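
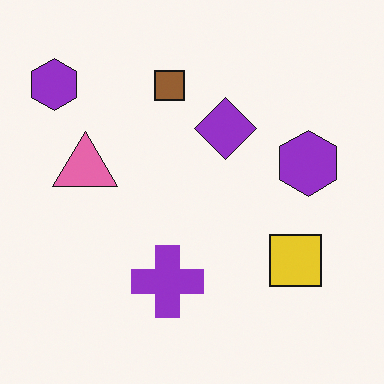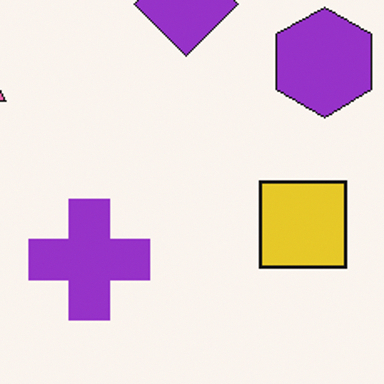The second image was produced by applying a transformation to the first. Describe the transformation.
The second image is the first cropped to a noticeably smaller region and rescaled.

The visible shapes are larger and the field of view is narrower; shapes near the original edges may be partly or wholly outside the frame — a crop-and-rescale.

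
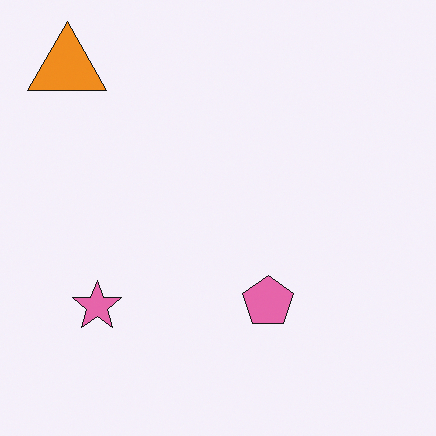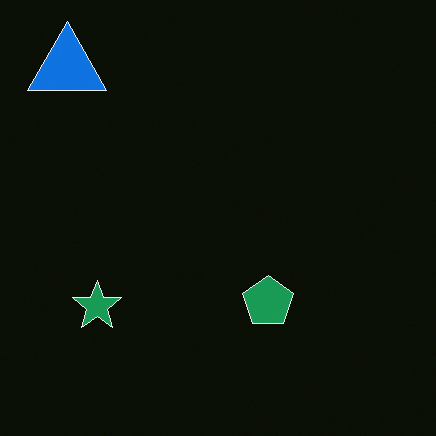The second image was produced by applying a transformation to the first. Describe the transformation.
Color-inverted (negative).

The light background has become dark and every shape's color is its complement — a photographic negative.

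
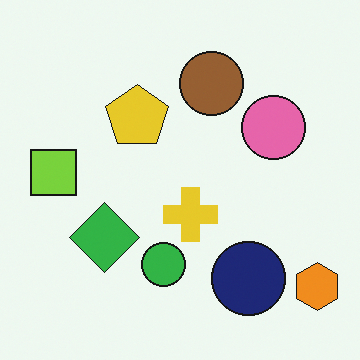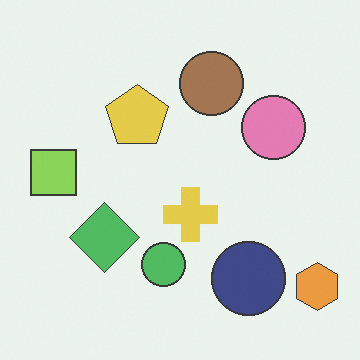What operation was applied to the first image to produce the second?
This is the original image given slightly reduced contrast.

Tones are pushed toward mid-grey across the whole image — a global contrast change.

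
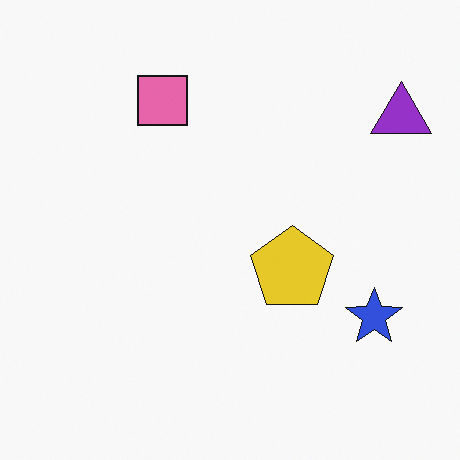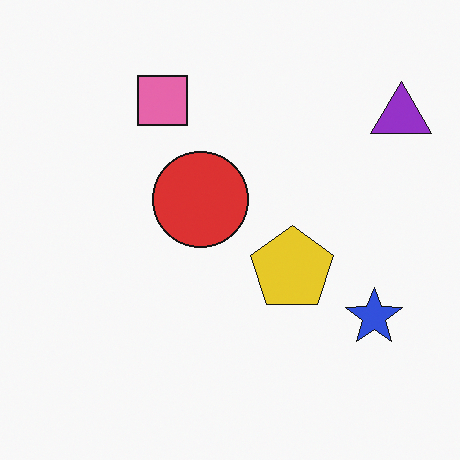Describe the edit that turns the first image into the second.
It was overlaid with an additional red circle.

A red circle appears in the second image that is absent from the first.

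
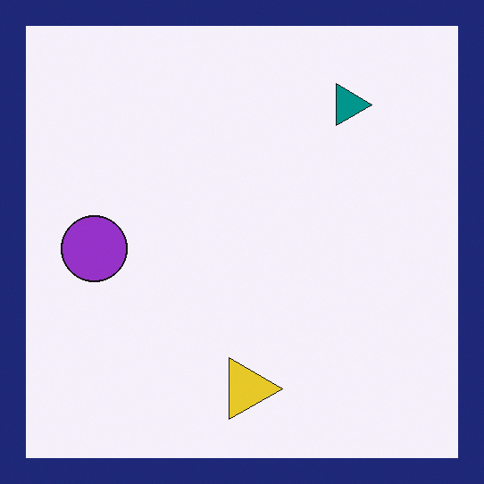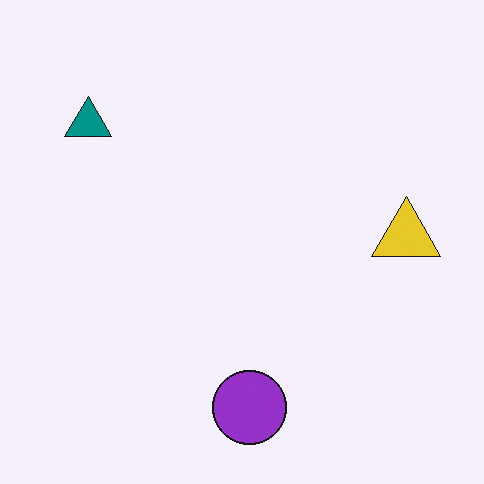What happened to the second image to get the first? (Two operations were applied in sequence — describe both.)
The transformation is: rotated 90° clockwise, then framed with a navy border.

The teal triangle sits in the top-left of the second image and the top-right of the first — consistent with a whole-image 90° clockwise rotation. A solid navy frame runs around the edge of the first image, with the content slightly shrunk inside it.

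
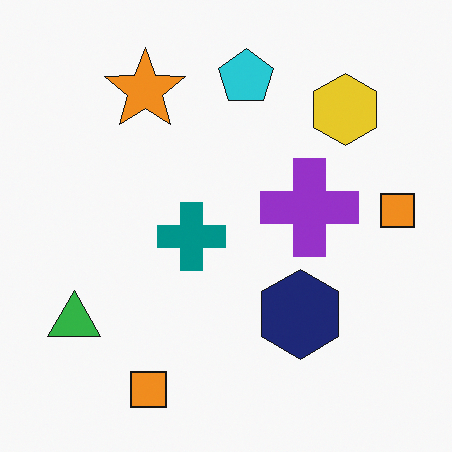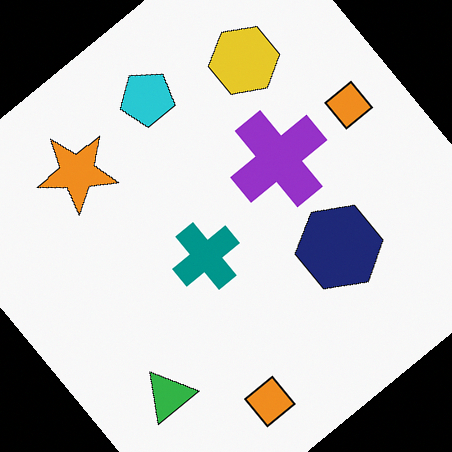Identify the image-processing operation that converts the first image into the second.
The image was rotated counter-clockwise by a large amount — several tens of degrees.

Every shape is tilted by the same angle and the image corners show triangular fill wedges — a whole-image rotation by a non-right angle.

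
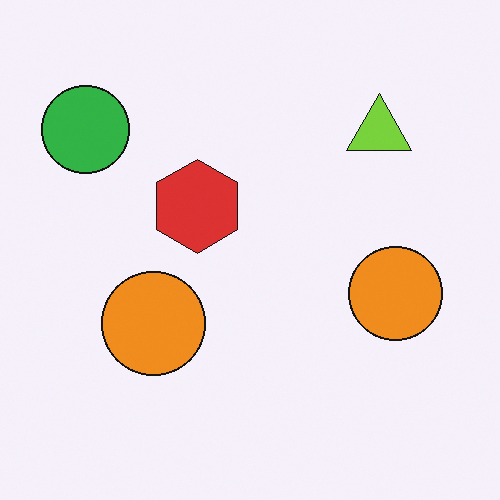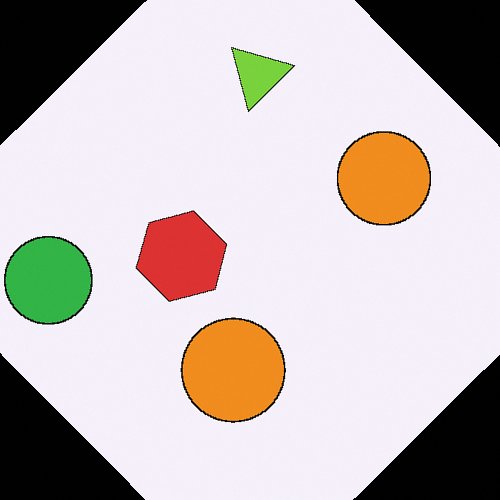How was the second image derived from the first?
This is the original image rotated counter-clockwise by a large amount — several tens of degrees.

Every shape is tilted by the same angle and the image corners show triangular fill wedges — a whole-image rotation by a non-right angle.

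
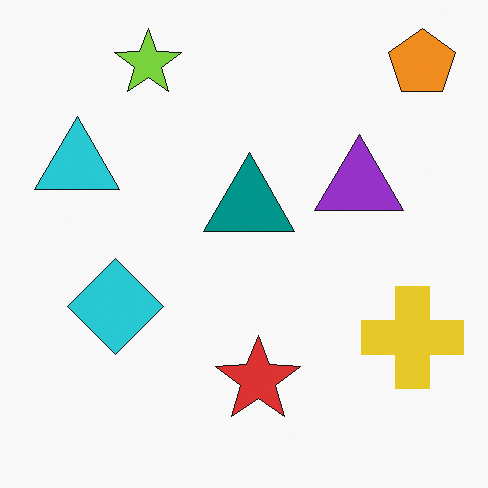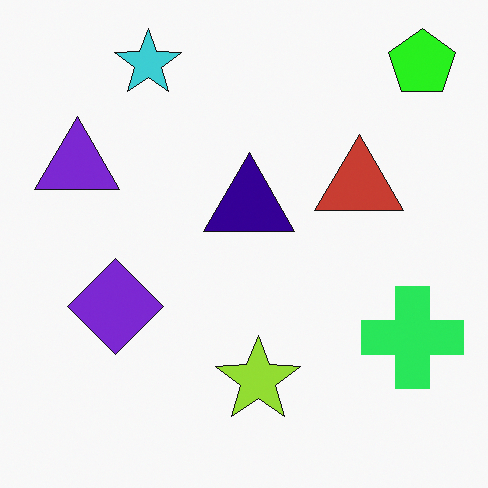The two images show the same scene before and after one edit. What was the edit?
It was hue-shifted noticeably.

Every shape's color has rotated by the same amount around the hue wheel — a uniform hue shift.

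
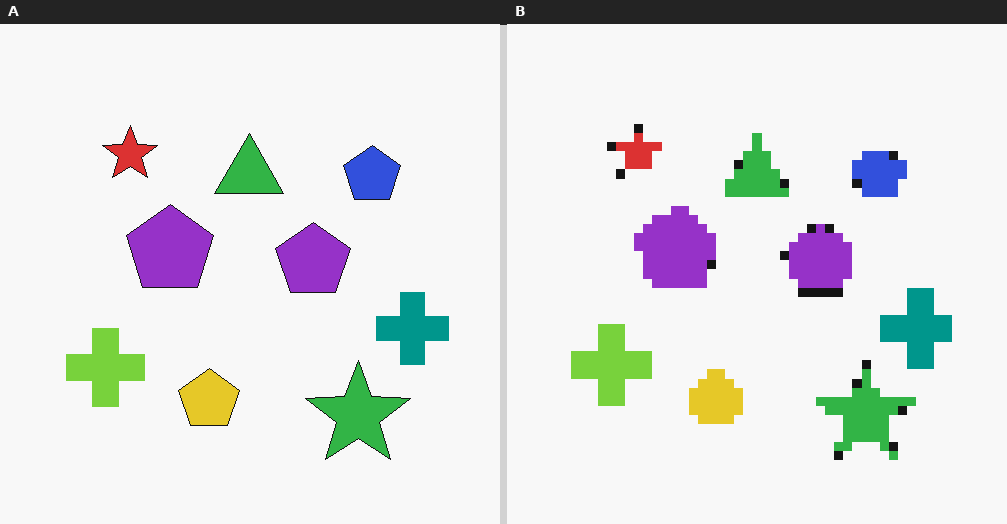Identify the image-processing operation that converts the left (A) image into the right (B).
It was heavily pixelated into large blocks.

Shapes are reduced to large square blocks; fine edges and outlines are lost — a downscale-then-upscale (mosaic) effect.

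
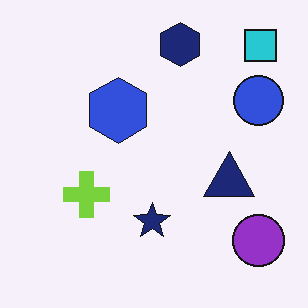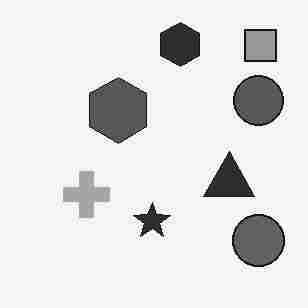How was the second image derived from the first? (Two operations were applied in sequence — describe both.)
The image was converted to grayscale, then heavily JPEG-compressed with obvious blocking artifacts.

All color is removed — every shape is now a shade of grey. Blocky 8×8 compression artifacts appear around shape edges and the flat background shows ringing — characteristic JPEG degradation.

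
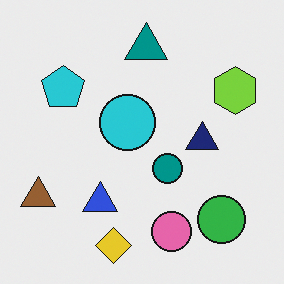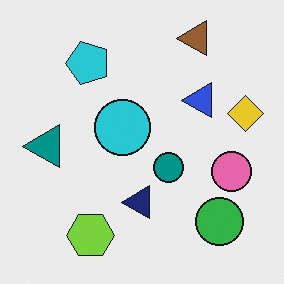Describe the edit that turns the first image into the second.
The transformation is: transposed (reflected across the top-left ↔ bottom-right diagonal).

Shapes have swapped their row and column positions — what was in the top-right is now in the bottom-left — a diagonal reflection.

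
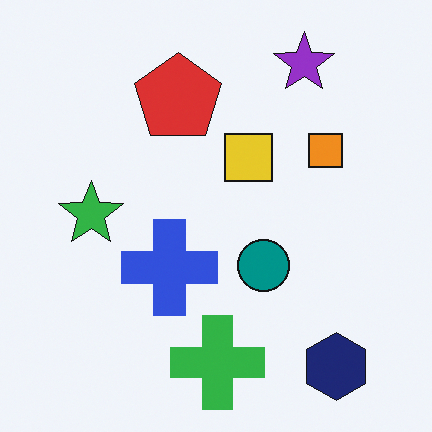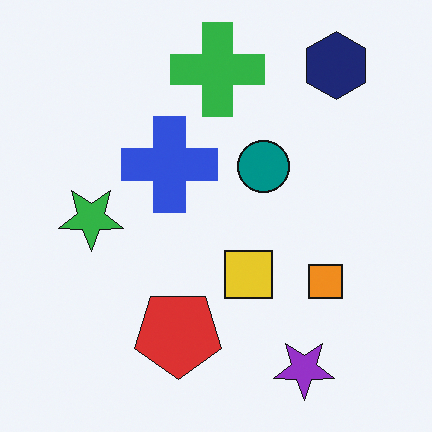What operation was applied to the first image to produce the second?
Flipped vertically (top ↔ bottom).

The purple star is in the top-right of the first image and the bottom-right of the second — shapes on opposite sides of the horizontal midline have swapped in a mirror flip.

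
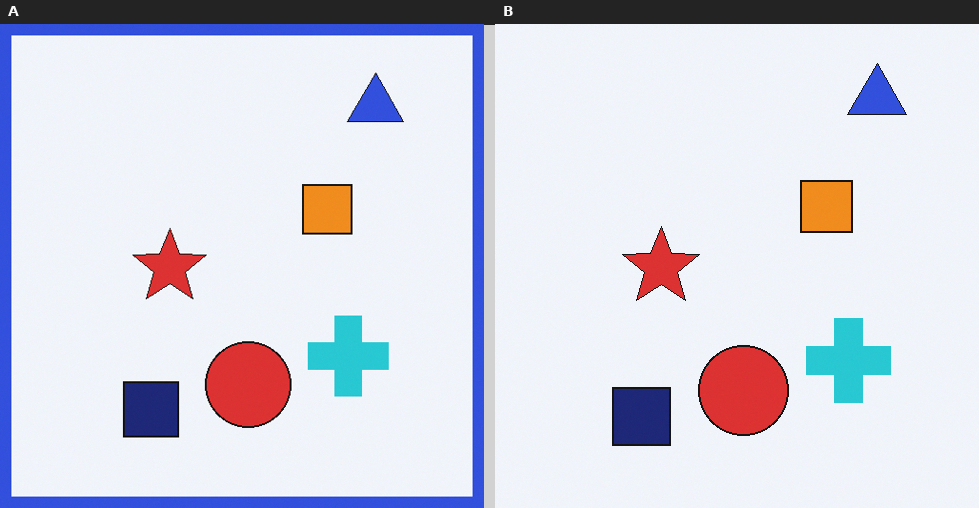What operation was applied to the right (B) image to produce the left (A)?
It was framed with a blue border.

A solid blue frame runs around the edge of the left (A) image, with the content slightly shrunk inside it.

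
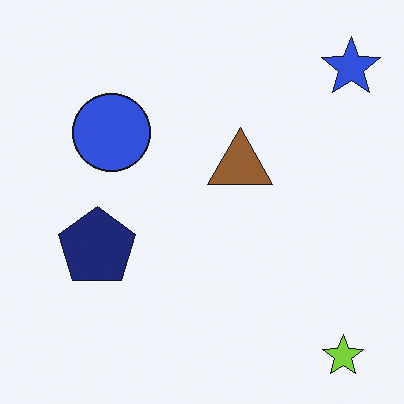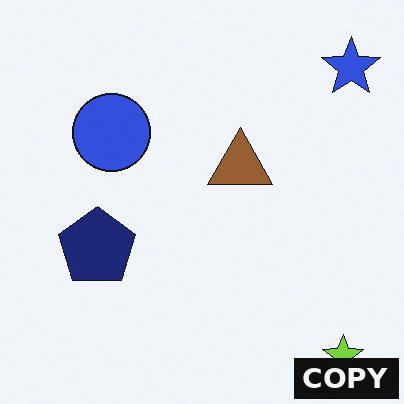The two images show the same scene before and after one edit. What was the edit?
The transformation is: watermarked with the text "COPY" in the lower-right corner.

A dark label reading "COPY" appears in the lower-right corner.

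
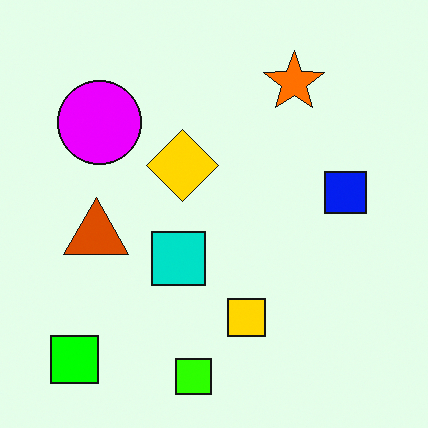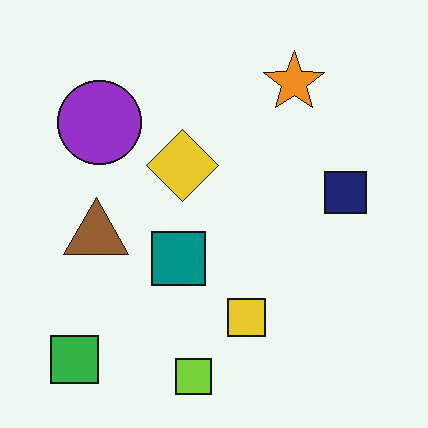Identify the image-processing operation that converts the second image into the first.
The transformation is: made much more vivid (saturation change).

All colors are more vivid — a global saturation change.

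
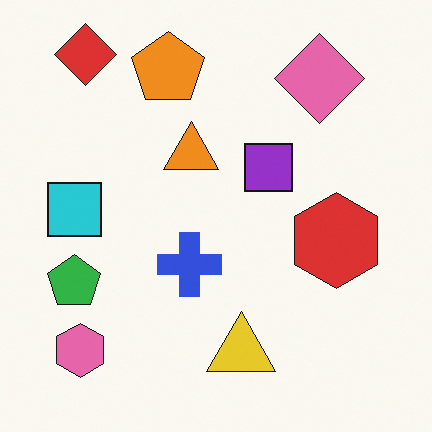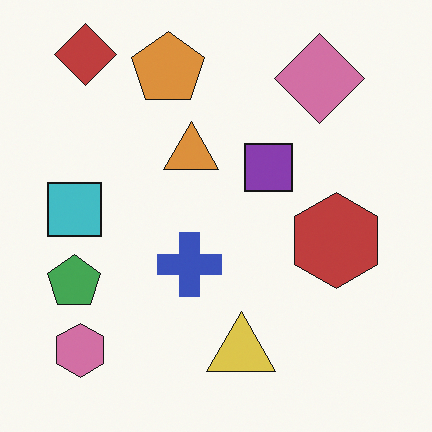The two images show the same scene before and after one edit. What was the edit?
This is the original image slightly desaturated.

All colors are more muted and greyish — a global saturation change.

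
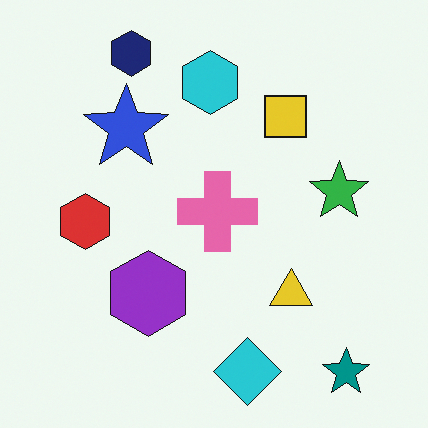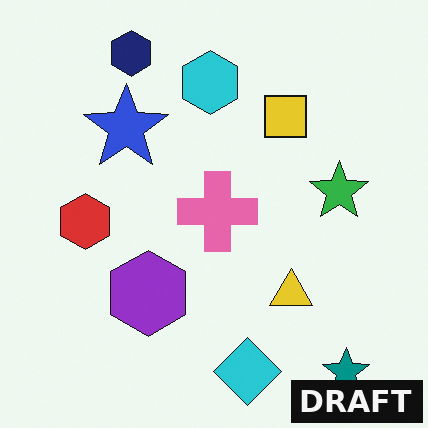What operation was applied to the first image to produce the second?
This is the original image watermarked with the text "DRAFT" in the lower-right corner.

A dark label reading "DRAFT" appears in the lower-right corner.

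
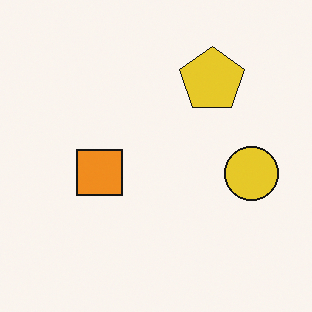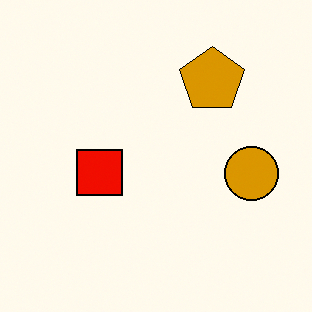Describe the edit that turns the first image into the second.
It was boosted in contrast.

Tones are pushed away from mid-grey across the whole image — a global contrast change.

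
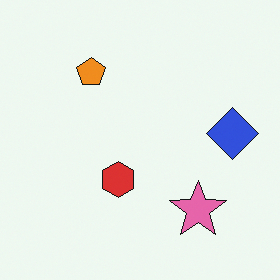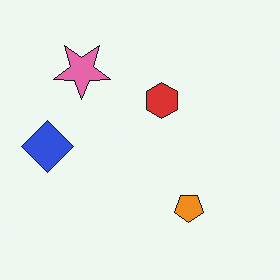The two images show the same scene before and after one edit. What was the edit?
The image was rotated 180°.

The blue diamond sits in the right of the first image and the left of the second — consistent with a whole-image 180° rotation.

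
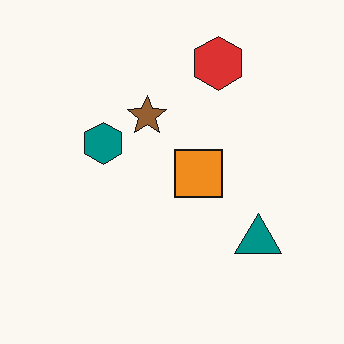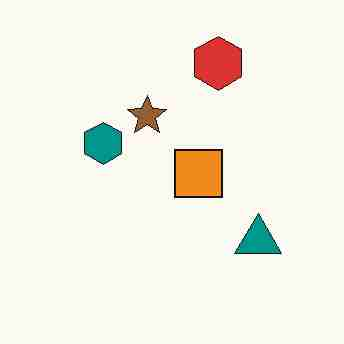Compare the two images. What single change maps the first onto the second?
The image was heavily JPEG-compressed with obvious blocking artifacts.

Blocky 8×8 compression artifacts appear around shape edges and the flat background shows ringing — characteristic JPEG degradation.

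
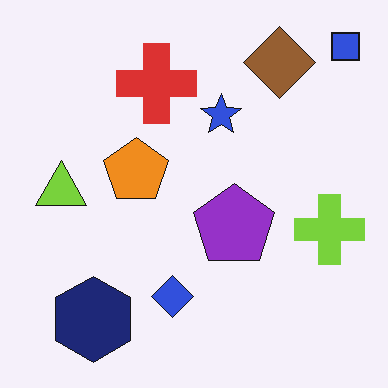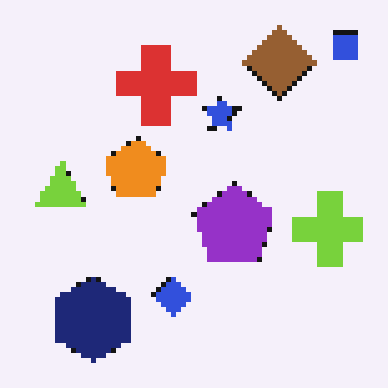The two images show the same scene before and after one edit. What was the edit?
It was lightly pixelated (a mild mosaic effect).

Shapes are reduced to large square blocks; fine edges and outlines are lost — a downscale-then-upscale (mosaic) effect.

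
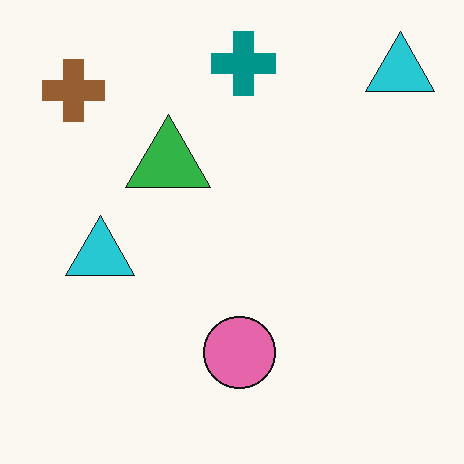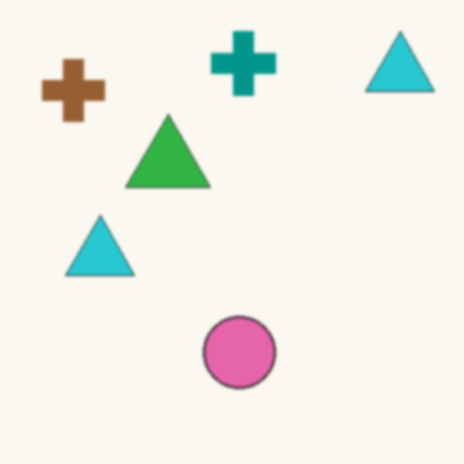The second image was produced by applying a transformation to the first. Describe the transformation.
The transformation is: slightly softened.

Shape edges and outlines are uniformly softened across the whole image.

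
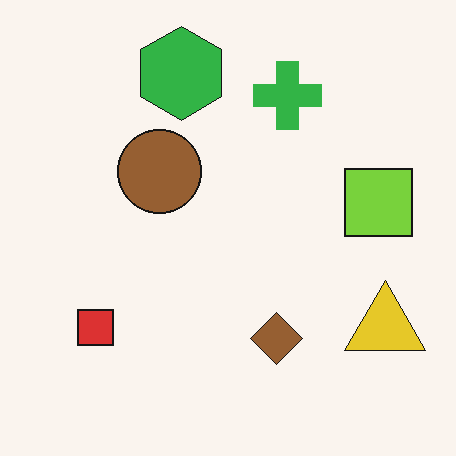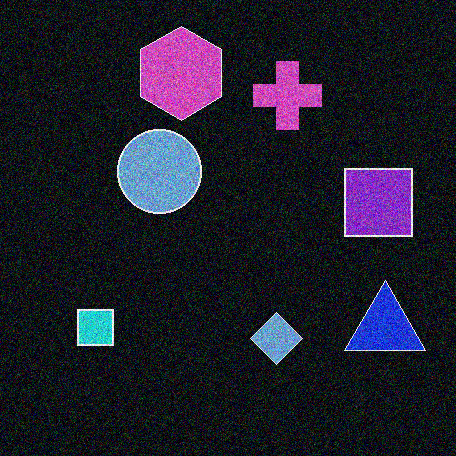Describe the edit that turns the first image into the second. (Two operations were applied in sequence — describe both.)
The image was color-inverted (negative), then degraded with a thick layer of grain.

The light background has become dark and every shape's color is its complement — a photographic negative. Random speckle covers the whole image, including the flat background.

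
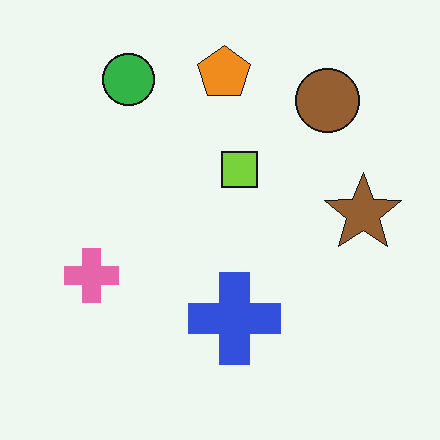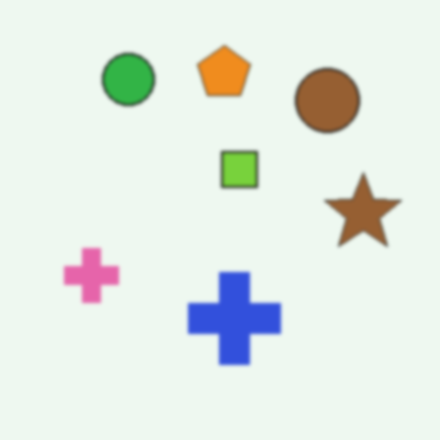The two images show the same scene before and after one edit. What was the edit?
The second image is the first lightly blurred.

Shape edges and outlines are uniformly softened across the whole image.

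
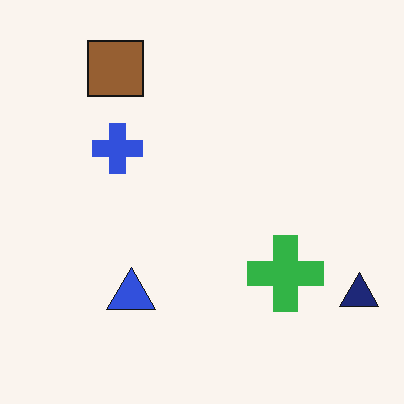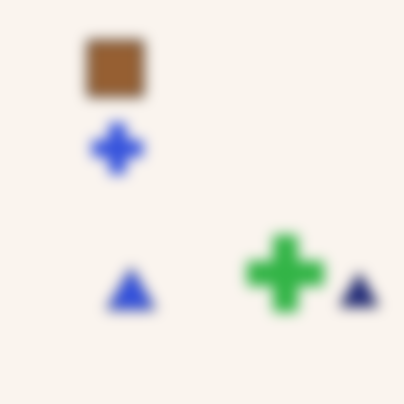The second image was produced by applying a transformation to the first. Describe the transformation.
The transformation is: strongly gaussian-blurred.

Shape edges and outlines are uniformly softened across the whole image.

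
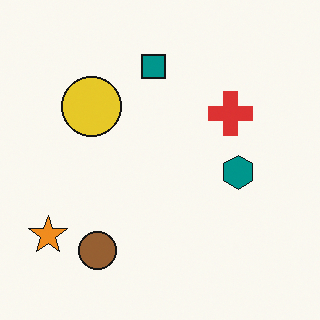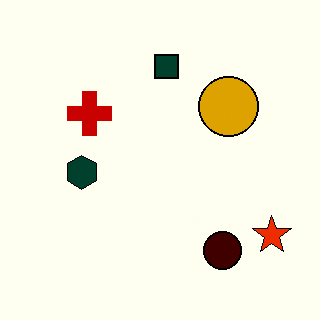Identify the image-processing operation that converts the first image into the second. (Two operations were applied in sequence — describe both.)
This is the original image flipped horizontally (left ↔ right), then given much higher contrast.

The orange star is in the bottom-left of the first image and the bottom-right of the second — shapes on opposite sides of the vertical midline have swapped in a mirror flip. Tones are pushed away from mid-grey across the whole image — a global contrast change.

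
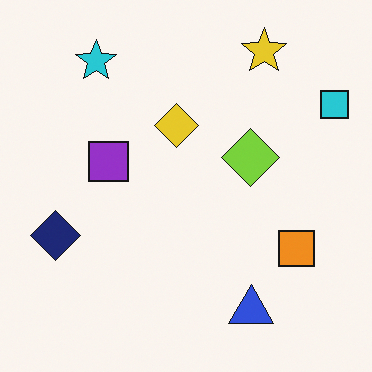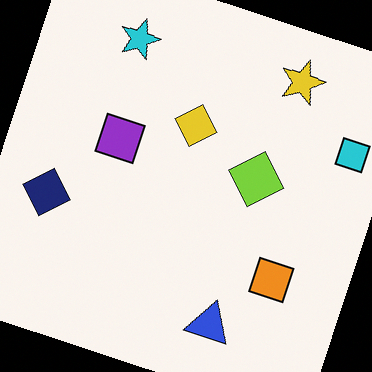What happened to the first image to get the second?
The transformation is: rotated clockwise by a moderate amount.

Every shape is tilted by the same angle and the image corners show triangular fill wedges — a whole-image rotation by a non-right angle.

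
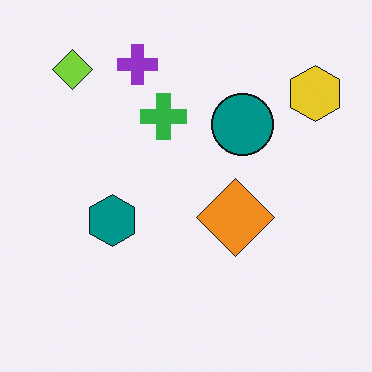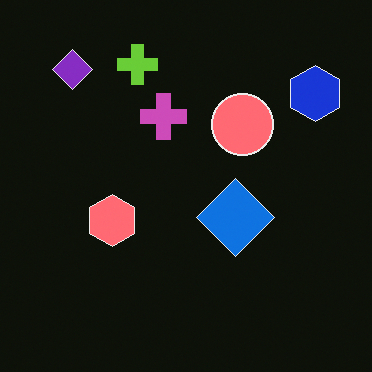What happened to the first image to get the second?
The transformation is: color-inverted (negative).

The light background has become dark and every shape's color is its complement — a photographic negative.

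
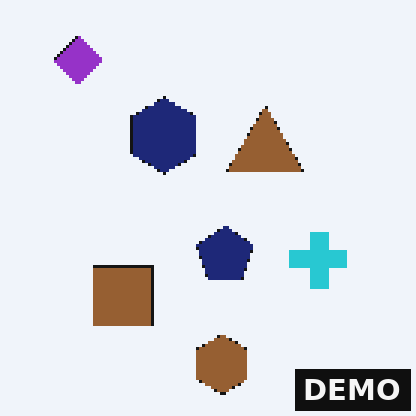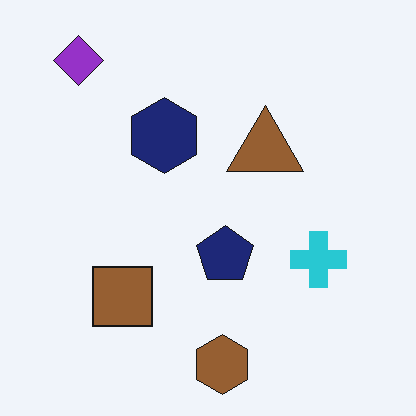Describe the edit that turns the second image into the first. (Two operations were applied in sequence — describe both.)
Lightly pixelated (a mild mosaic effect), then watermarked with the text "DEMO" in the lower-right corner.

Shapes are reduced to large square blocks; fine edges and outlines are lost — a downscale-then-upscale (mosaic) effect. A dark label reading "DEMO" appears in the lower-right corner.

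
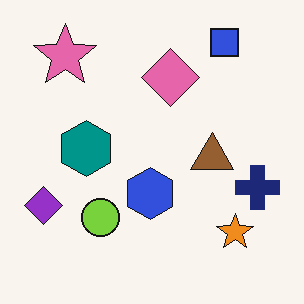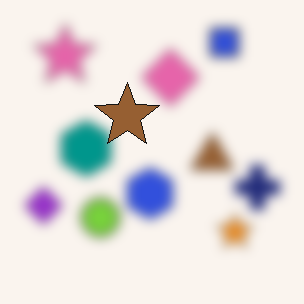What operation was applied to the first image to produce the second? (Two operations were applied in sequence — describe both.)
The second image is the first strongly gaussian-blurred, then overlaid with an additional brown star.

Shape edges and outlines are uniformly softened across the whole image. A brown star appears in the second image that is absent from the first.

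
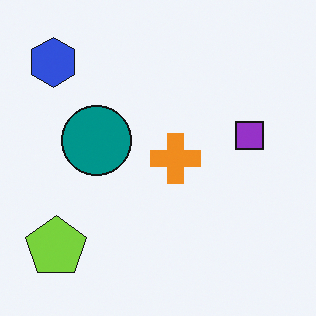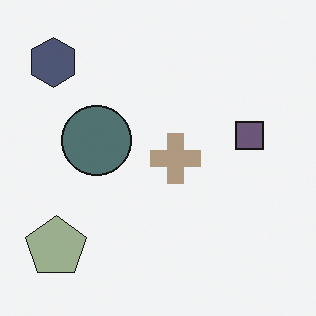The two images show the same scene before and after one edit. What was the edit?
This is the original image made much more muted (saturation change).

All colors are more muted and greyish — a global saturation change.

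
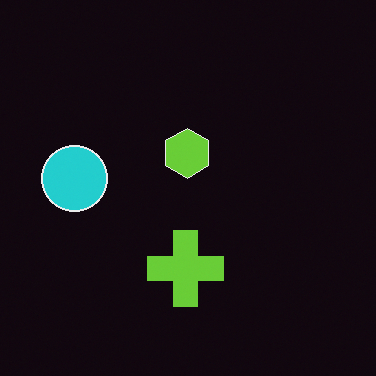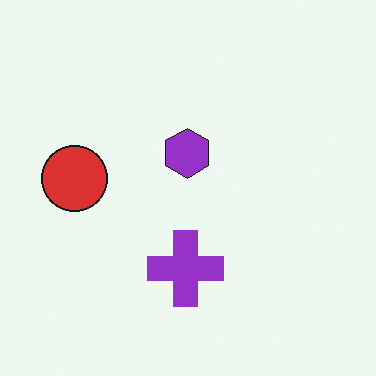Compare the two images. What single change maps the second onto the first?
It was color-inverted (negative).

The light background has become dark and every shape's color is its complement — a photographic negative.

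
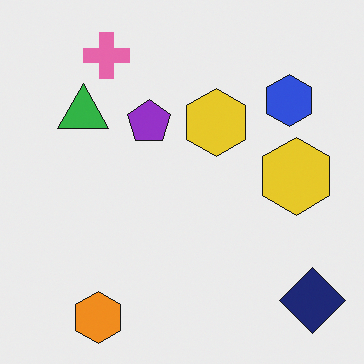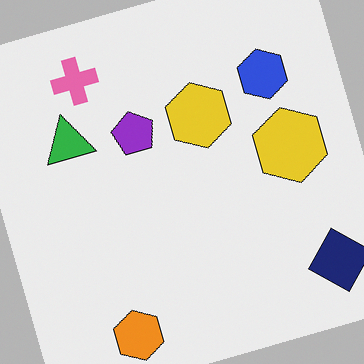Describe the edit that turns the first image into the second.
The transformation is: rotated counter-clockwise by a clearly visible amount.

Every shape is tilted by the same angle and the image corners show triangular fill wedges — a whole-image rotation by a non-right angle.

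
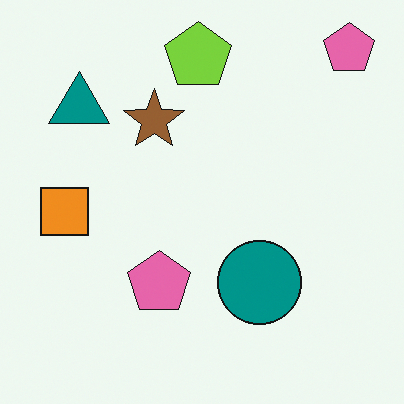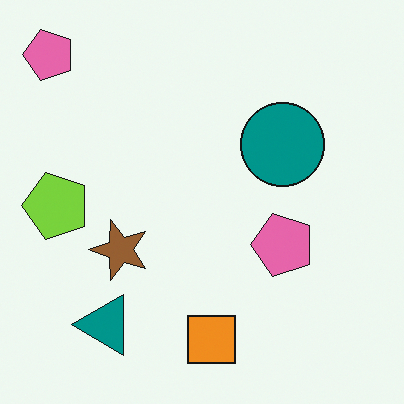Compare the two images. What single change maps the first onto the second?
The image was rotated 90° counter-clockwise.

The teal triangle sits in the top-left of the first image and the bottom-left of the second — consistent with a whole-image 90° counter-clockwise rotation.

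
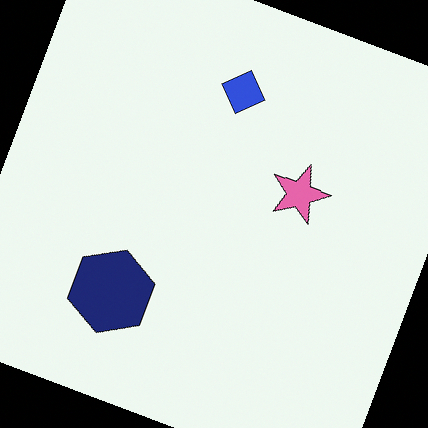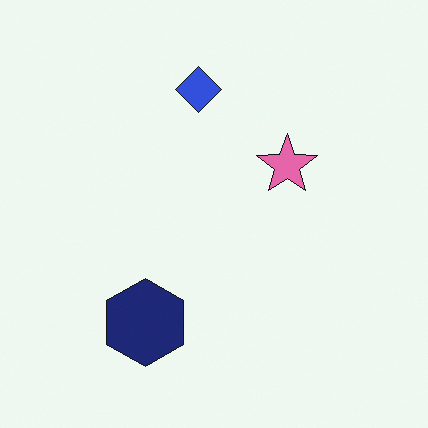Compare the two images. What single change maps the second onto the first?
This is the original image rotated clockwise by a clearly visible amount.

Every shape is tilted by the same angle and the image corners show triangular fill wedges — a whole-image rotation by a non-right angle.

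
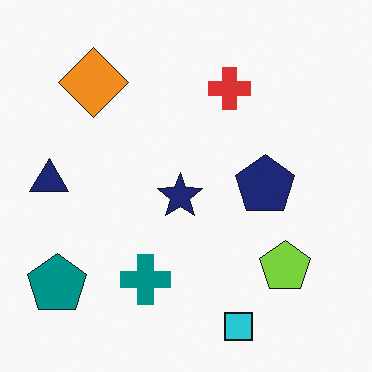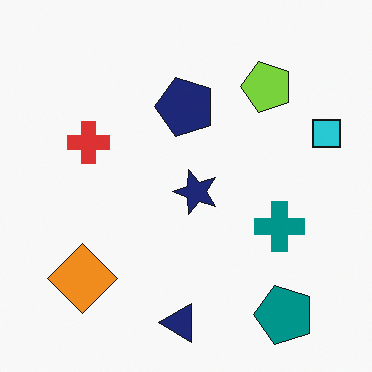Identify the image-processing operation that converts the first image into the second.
The transformation is: rotated 90° counter-clockwise.

The teal pentagon sits in the bottom-left of the first image and the bottom-right of the second — consistent with a whole-image 90° counter-clockwise rotation.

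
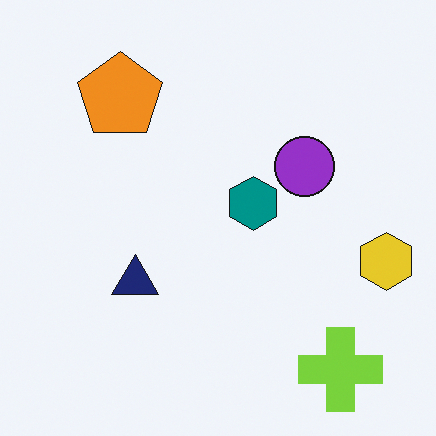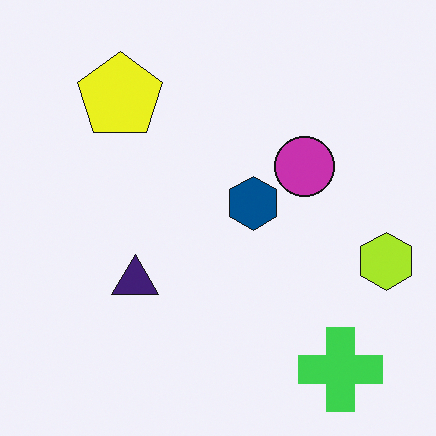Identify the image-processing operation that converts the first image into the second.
This is the original image hue-shifted slightly.

Every shape's color has rotated by the same amount around the hue wheel — a uniform hue shift.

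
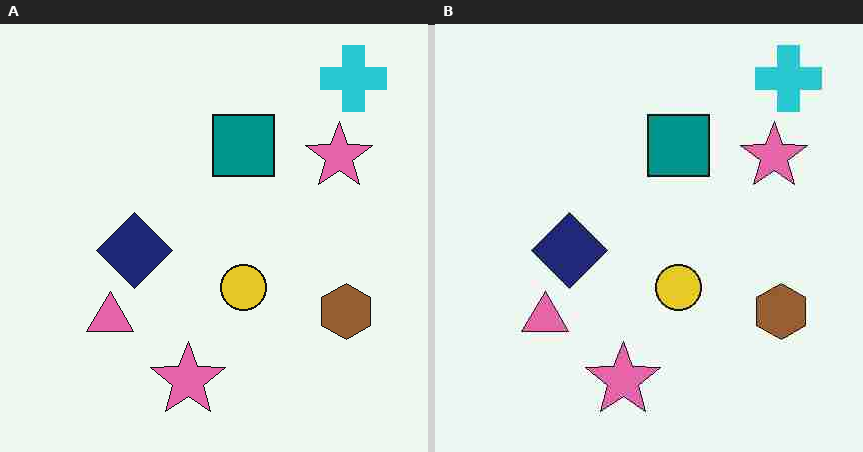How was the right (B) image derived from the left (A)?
The image was heavily JPEG-compressed with obvious blocking artifacts.

Blocky 8×8 compression artifacts appear around shape edges and the flat background shows ringing — characteristic JPEG degradation.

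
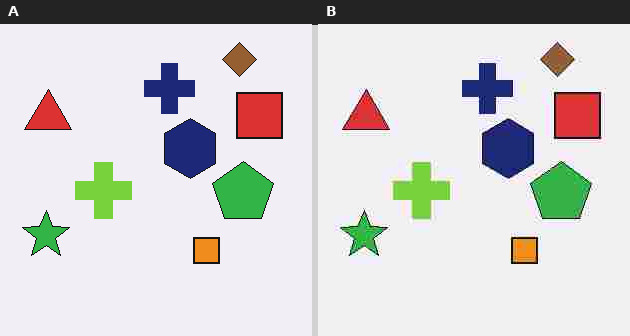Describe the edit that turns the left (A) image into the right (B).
The image was degraded with heavy JPEG compression.

Blocky 8×8 compression artifacts appear around shape edges and the flat background shows ringing — characteristic JPEG degradation.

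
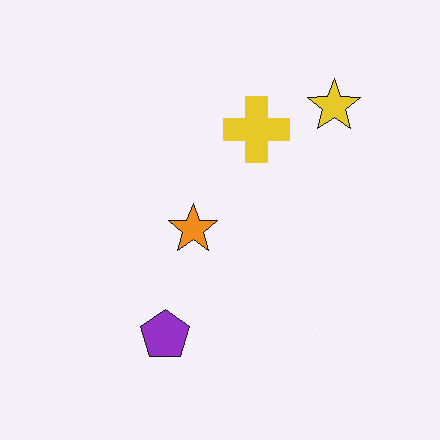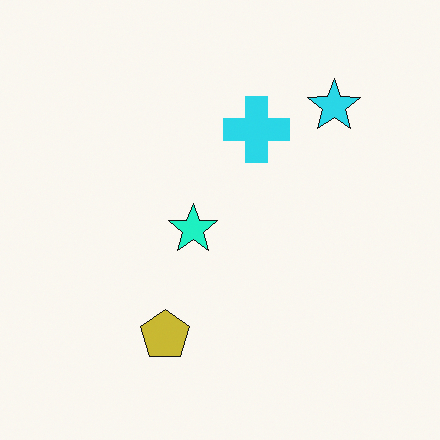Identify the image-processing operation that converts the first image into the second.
Hue-shifted through roughly a third of the color wheel.

Every shape's color has rotated by the same amount around the hue wheel — a uniform hue shift.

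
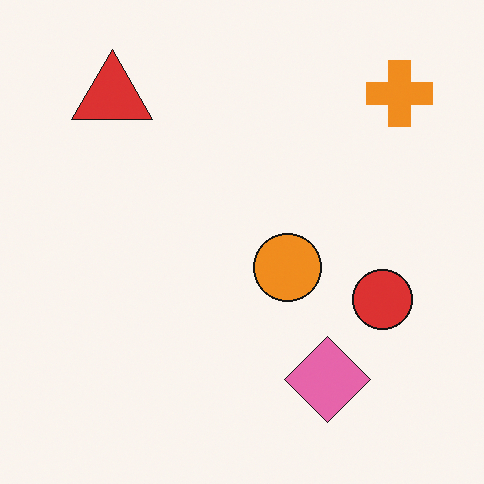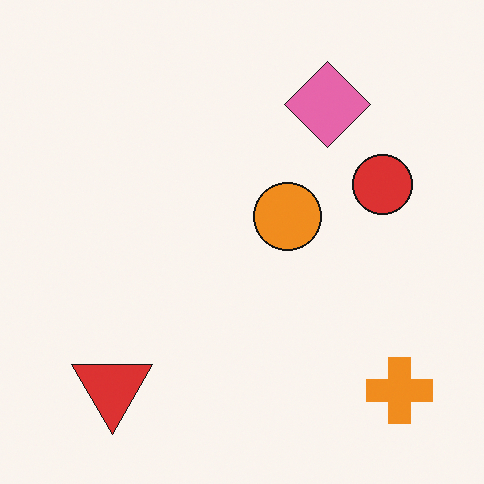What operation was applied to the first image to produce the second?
It was flipped vertically (top ↔ bottom).

The orange cross is in the top-right of the first image and the bottom-right of the second — shapes on opposite sides of the horizontal midline have swapped in a mirror flip.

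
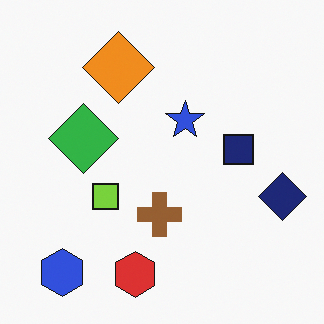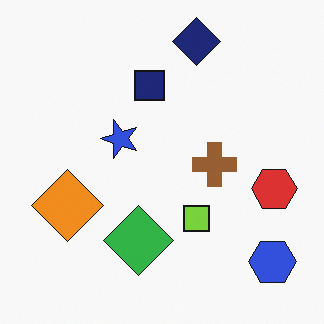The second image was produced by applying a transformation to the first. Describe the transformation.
It was rotated 90° counter-clockwise.

The blue hexagon sits in the bottom-left of the first image and the bottom-right of the second — consistent with a whole-image 90° counter-clockwise rotation.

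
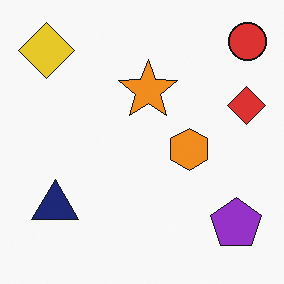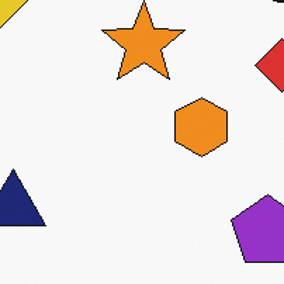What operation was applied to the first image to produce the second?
This is the original image cropped to a modestly smaller region and rescaled.

The visible shapes are larger and the field of view is narrower; shapes near the original edges may be partly or wholly outside the frame — a crop-and-rescale.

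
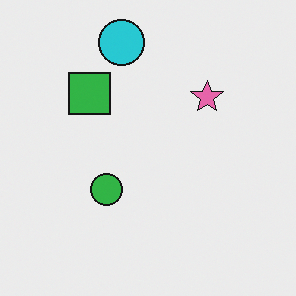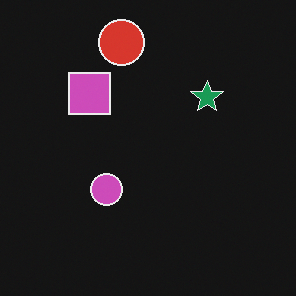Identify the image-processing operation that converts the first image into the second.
Color-inverted (negative).

The light background has become dark and every shape's color is its complement — a photographic negative.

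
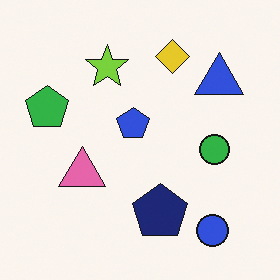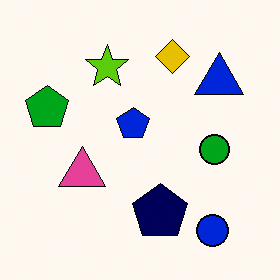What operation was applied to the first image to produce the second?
The second image is the first given slightly increased contrast.

Tones are pushed away from mid-grey across the whole image — a global contrast change.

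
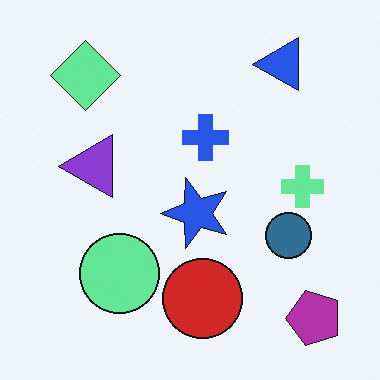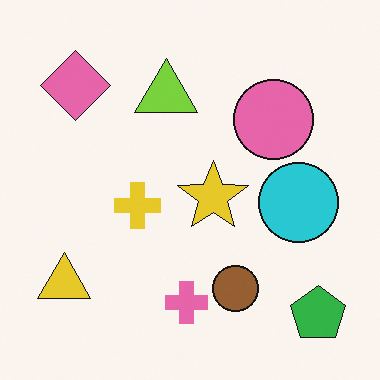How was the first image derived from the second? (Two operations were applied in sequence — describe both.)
The image was transposed (reflected across the top-left ↔ bottom-right diagonal), then hue-shifted through roughly half the color wheel.

Shapes have swapped their row and column positions — what was in the top-right is now in the bottom-left — a diagonal reflection. Every shape's color has rotated by the same amount around the hue wheel — a uniform hue shift.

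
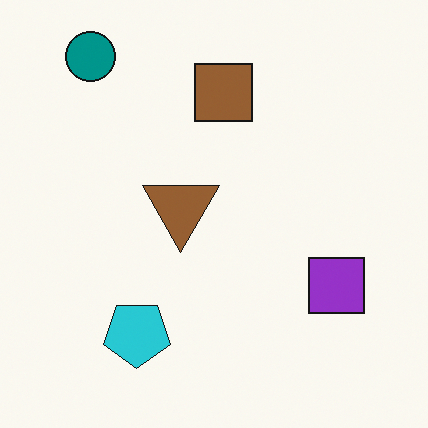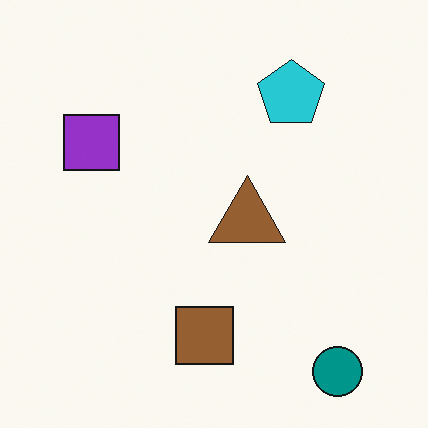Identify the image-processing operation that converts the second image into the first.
The first image is the second rotated 180°.

The teal circle sits in the bottom-right of the second image and the top-left of the first — consistent with a whole-image 180° rotation.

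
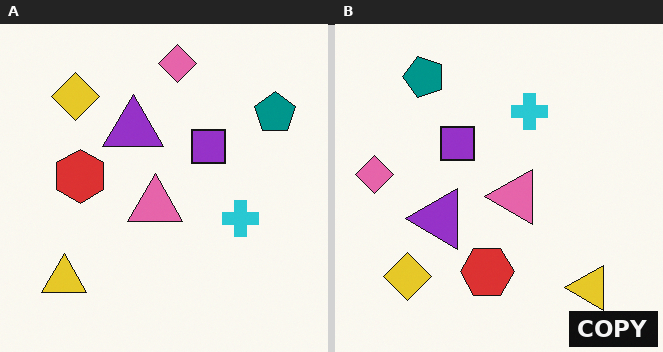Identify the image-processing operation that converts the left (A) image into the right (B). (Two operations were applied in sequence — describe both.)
This is the original image rotated 90° counter-clockwise, then watermarked with the text "COPY" in the lower-right corner.

The yellow triangle sits in the bottom-left of the left (A) image and the bottom-right of the right (B) — consistent with a whole-image 90° counter-clockwise rotation. A dark label reading "COPY" appears in the lower-right corner.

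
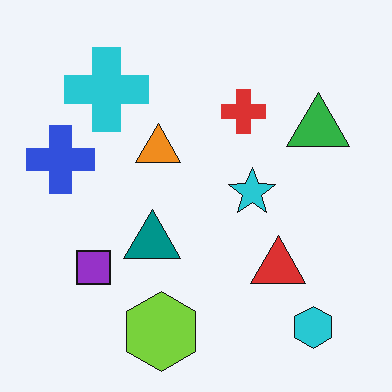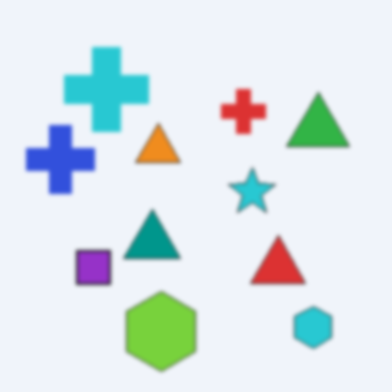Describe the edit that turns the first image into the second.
The second image is the first slightly softened.

Shape edges and outlines are uniformly softened across the whole image.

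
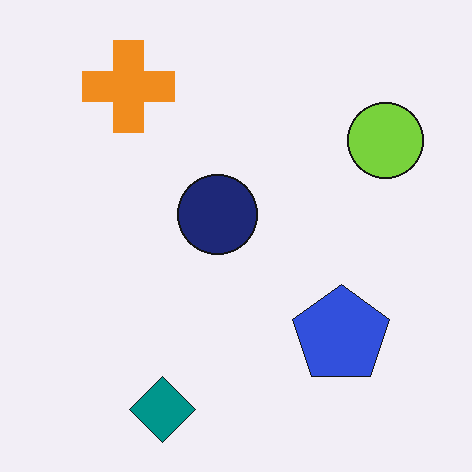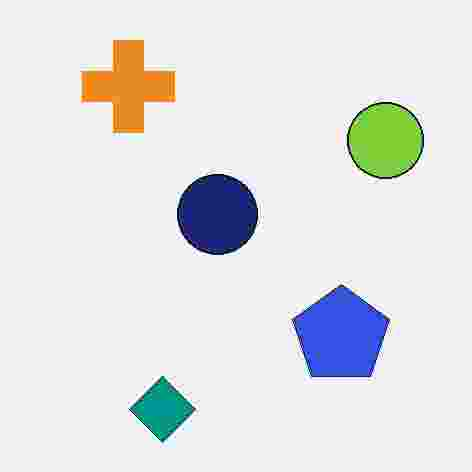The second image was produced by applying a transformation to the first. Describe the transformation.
It was degraded with heavy JPEG compression.

Blocky 8×8 compression artifacts appear around shape edges and the flat background shows ringing — characteristic JPEG degradation.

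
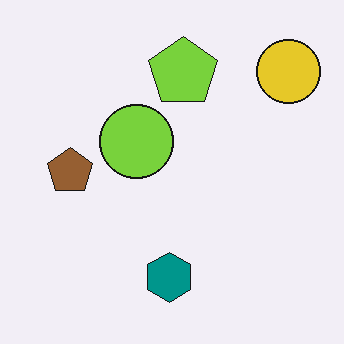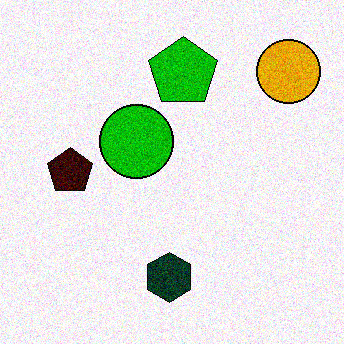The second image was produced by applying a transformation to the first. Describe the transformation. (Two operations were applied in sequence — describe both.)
The transformation is: boosted in contrast, then degraded with moderate additive noise.

Tones are pushed away from mid-grey across the whole image — a global contrast change. Random speckle covers the whole image, including the flat background.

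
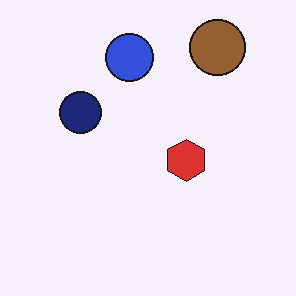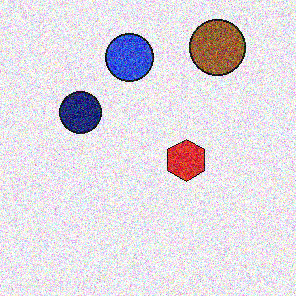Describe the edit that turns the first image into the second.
The image was degraded with a thick layer of grain.

Random speckle covers the whole image, including the flat background.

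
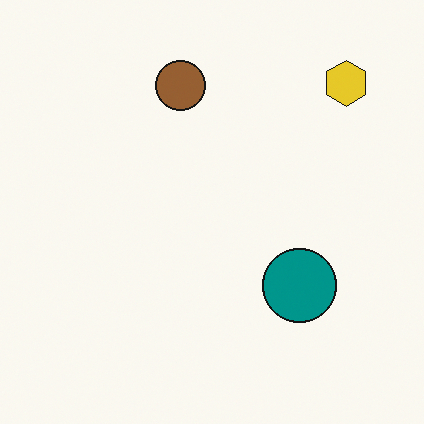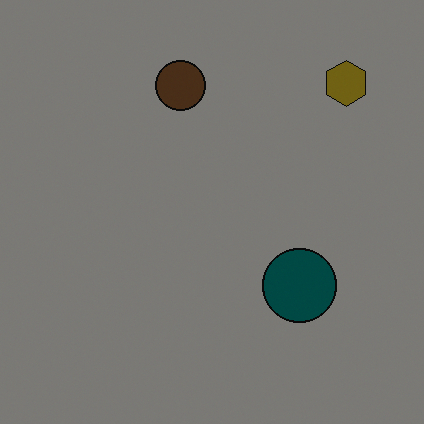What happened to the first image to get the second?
Darkened a lot.

Every pixel — background and shapes alike — is uniformly darkened.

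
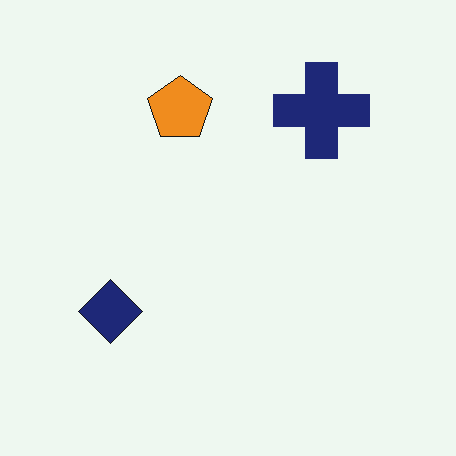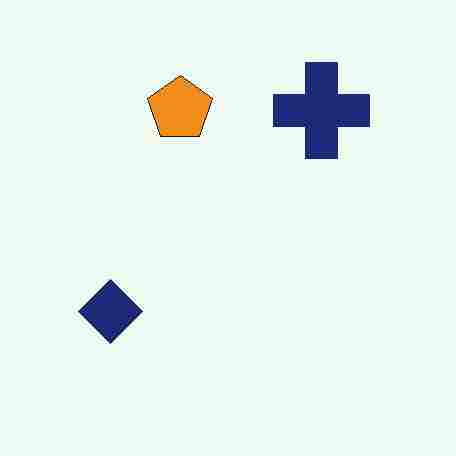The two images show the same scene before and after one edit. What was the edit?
Heavily JPEG-compressed with obvious blocking artifacts.

Blocky 8×8 compression artifacts appear around shape edges and the flat background shows ringing — characteristic JPEG degradation.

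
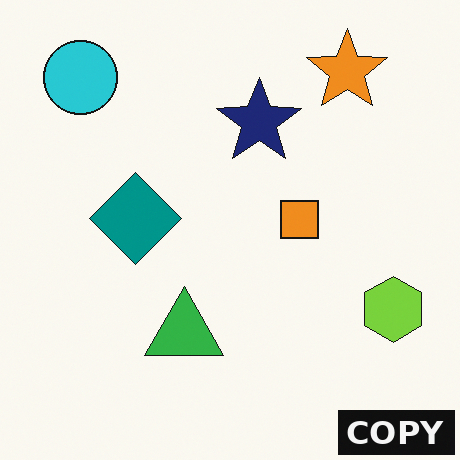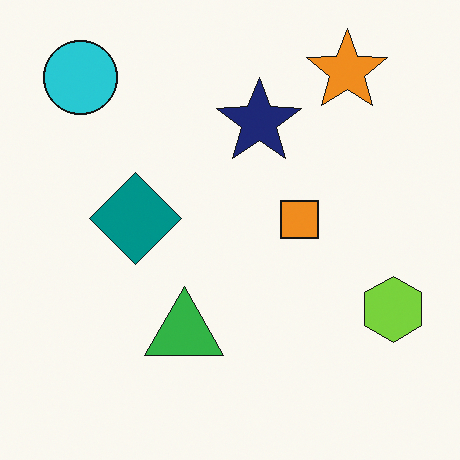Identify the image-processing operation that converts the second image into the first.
It was watermarked with the text "COPY" in the lower-right corner.

A dark label reading "COPY" appears in the lower-right corner.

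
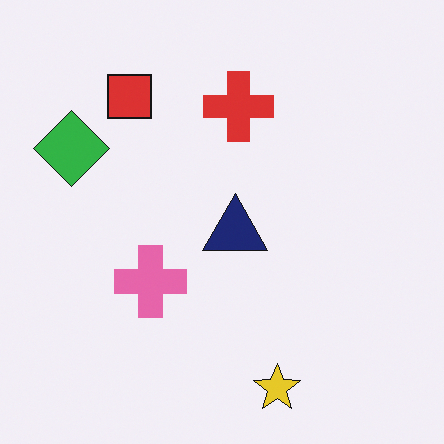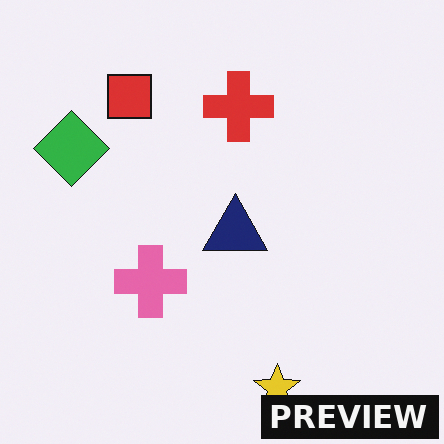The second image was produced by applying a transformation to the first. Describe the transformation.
The transformation is: watermarked with the text "PREVIEW" in the lower-right corner.

A dark label reading "PREVIEW" appears in the lower-right corner.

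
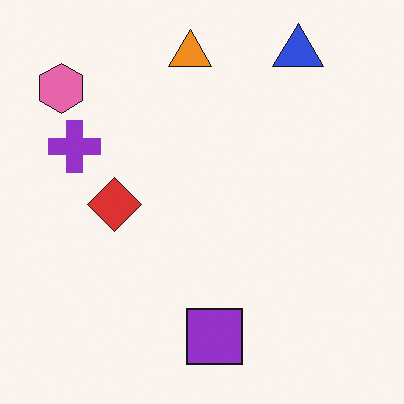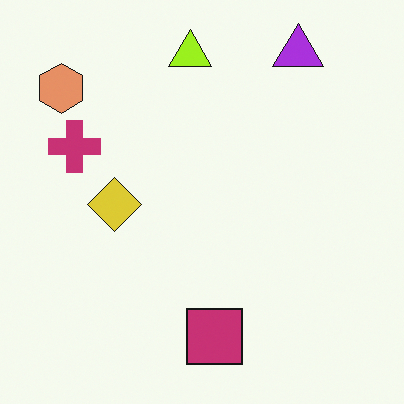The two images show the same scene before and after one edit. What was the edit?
The transformation is: hue-shifted by a small amount.

Every shape's color has rotated by the same amount around the hue wheel — a uniform hue shift.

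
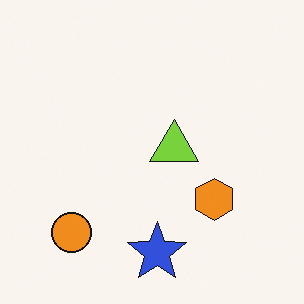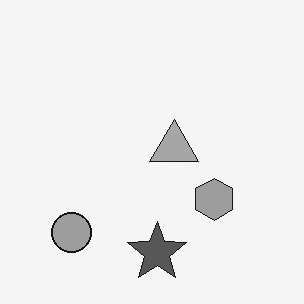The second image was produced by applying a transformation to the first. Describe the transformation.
The transformation is: converted to grayscale.

All color is removed — every shape is now a shade of grey.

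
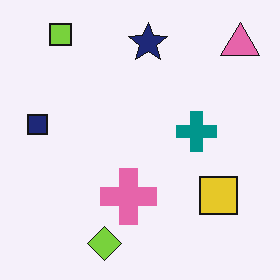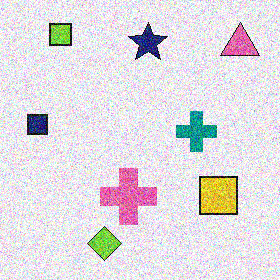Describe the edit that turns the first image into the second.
It was degraded with a thick layer of grain.

Random speckle covers the whole image, including the flat background.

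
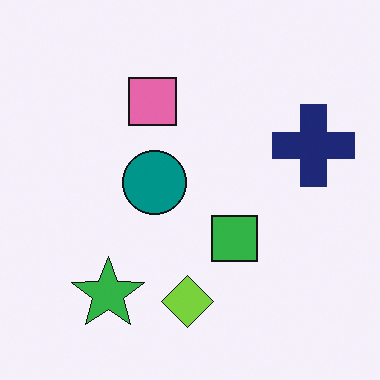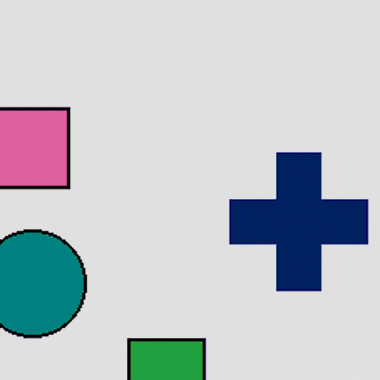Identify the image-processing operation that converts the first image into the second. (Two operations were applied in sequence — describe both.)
The second image is the first cropped tightly and scaled back up, then moderately posterized.

The visible shapes are larger and the field of view is narrower; shapes near the original edges may be partly or wholly outside the frame — a crop-and-rescale. Each flat color has snapped to a coarser quantized level — most visibly, the near-white background has dropped to a flat grey.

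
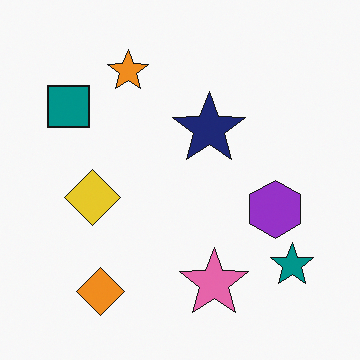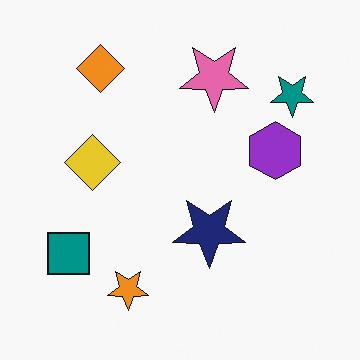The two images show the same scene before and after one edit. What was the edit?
Flipped vertically (top ↔ bottom).

The orange diamond is in the bottom-left of the first image and the top-left of the second — shapes on opposite sides of the horizontal midline have swapped in a mirror flip.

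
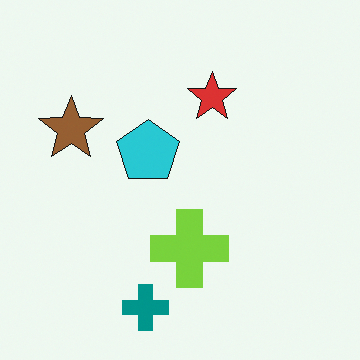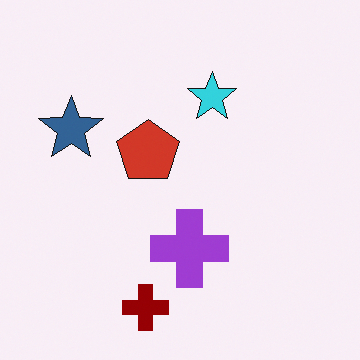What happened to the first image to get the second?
This is the original image hue-shifted through roughly half the color wheel.

Every shape's color has rotated by the same amount around the hue wheel — a uniform hue shift.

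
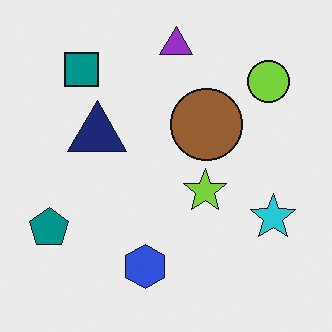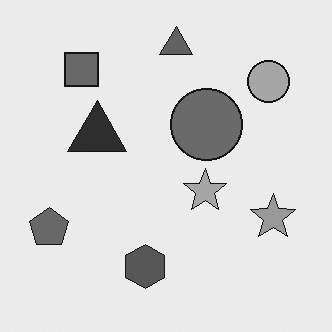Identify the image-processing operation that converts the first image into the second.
The transformation is: converted to grayscale.

All color is removed — every shape is now a shade of grey.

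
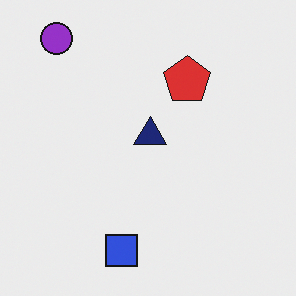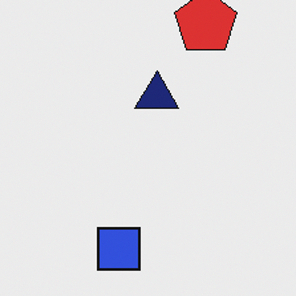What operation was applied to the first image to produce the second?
The second image is the first cropped to a modestly smaller region and rescaled.

The visible shapes are larger and the field of view is narrower; shapes near the original edges may be partly or wholly outside the frame — a crop-and-rescale.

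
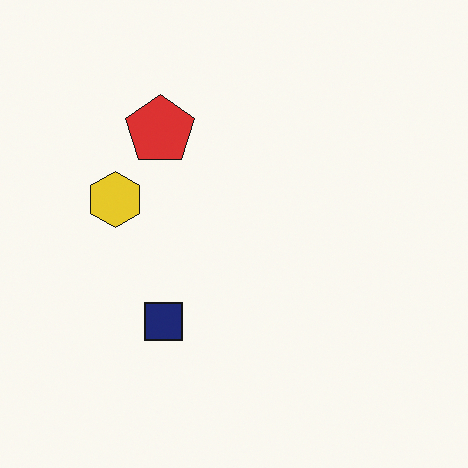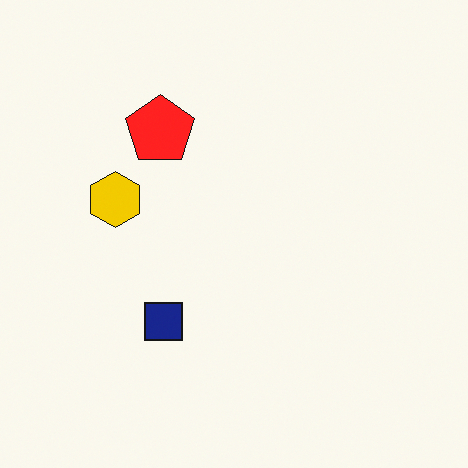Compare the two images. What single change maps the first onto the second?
The transformation is: slightly oversaturated.

All colors are more vivid — a global saturation change.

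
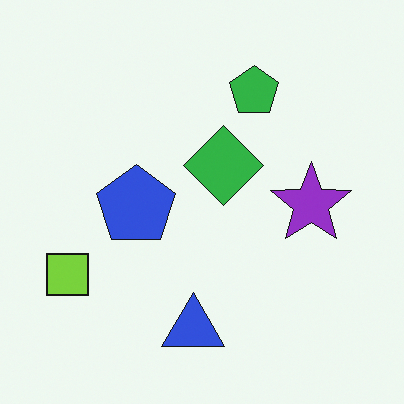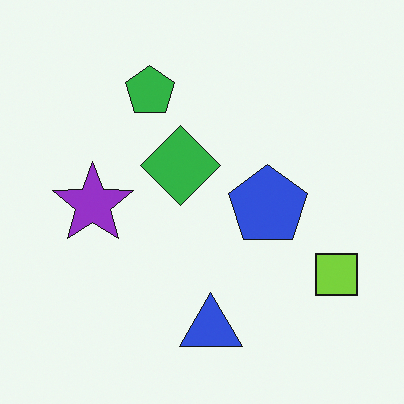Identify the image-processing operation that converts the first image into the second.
Flipped horizontally (left ↔ right).

The lime square is in the bottom-left of the first image and the bottom-right of the second — shapes on opposite sides of the vertical midline have swapped in a mirror flip.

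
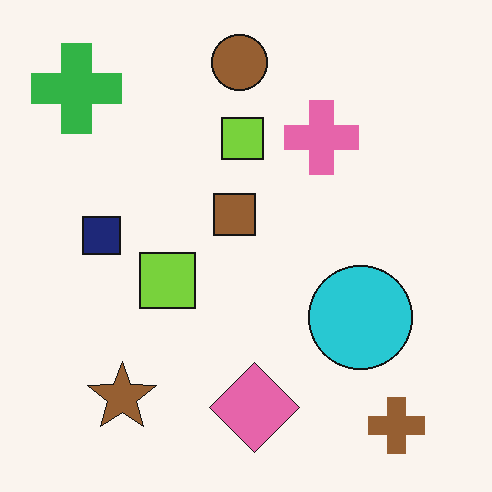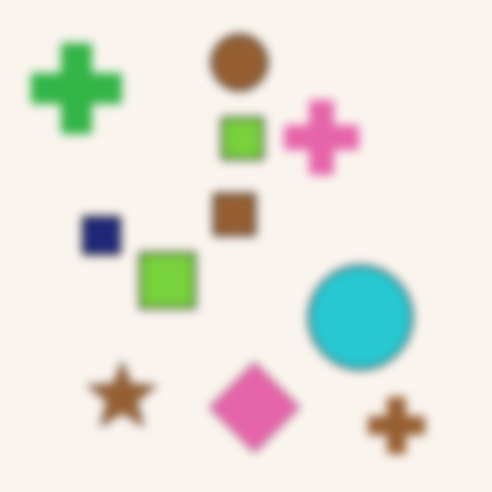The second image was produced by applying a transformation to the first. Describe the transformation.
It was noticeably gaussian-blurred.

Shape edges and outlines are uniformly softened across the whole image.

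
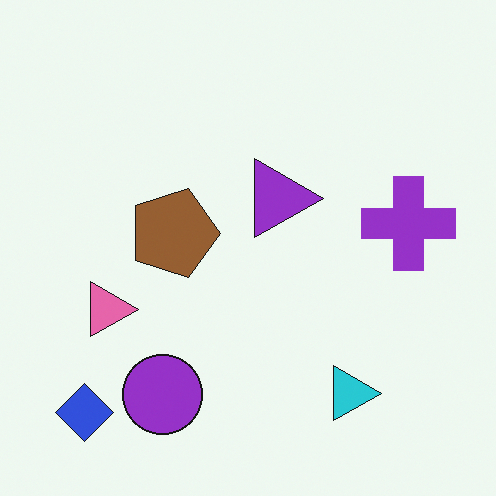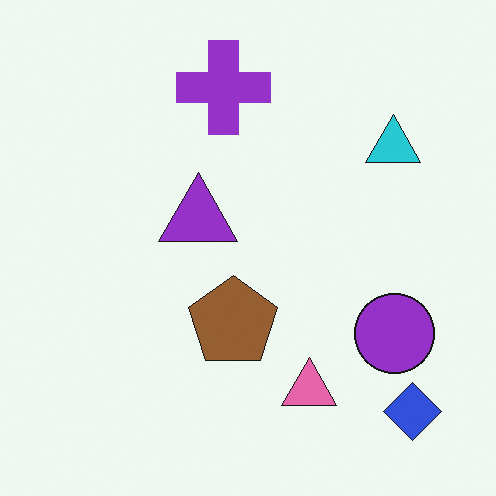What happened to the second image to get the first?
Rotated 90° clockwise.

The blue diamond sits in the bottom-right of the second image and the bottom-left of the first — consistent with a whole-image 90° clockwise rotation.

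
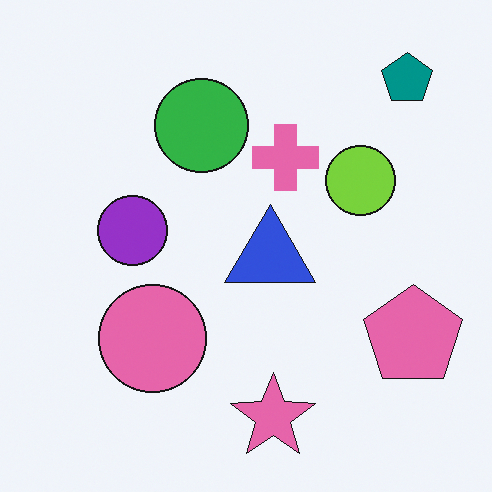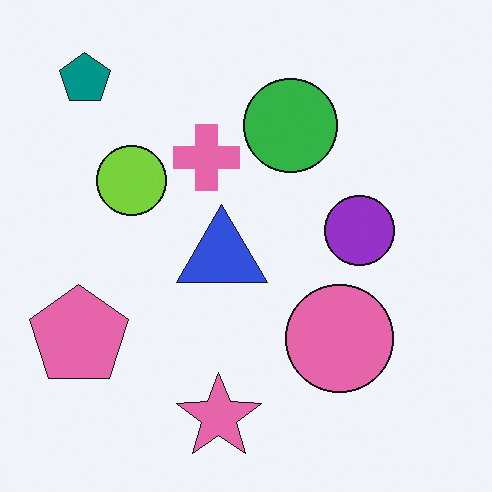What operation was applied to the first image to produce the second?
Flipped horizontally (left ↔ right).

The pink pentagon is in the bottom-right of the first image and the bottom-left of the second — shapes on opposite sides of the vertical midline have swapped in a mirror flip.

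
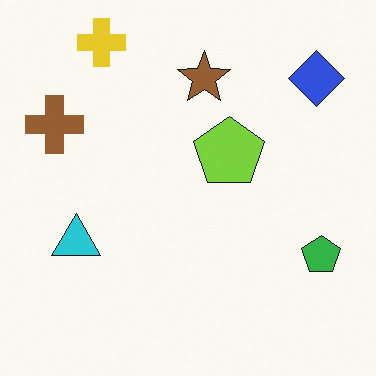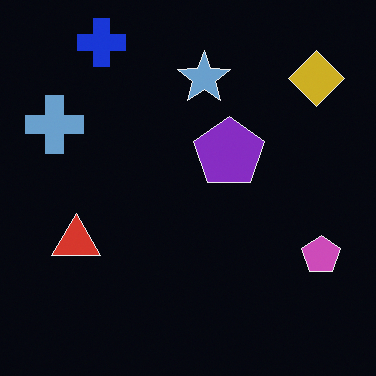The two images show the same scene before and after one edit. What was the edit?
The transformation is: color-inverted (negative).

The light background has become dark and every shape's color is its complement — a photographic negative.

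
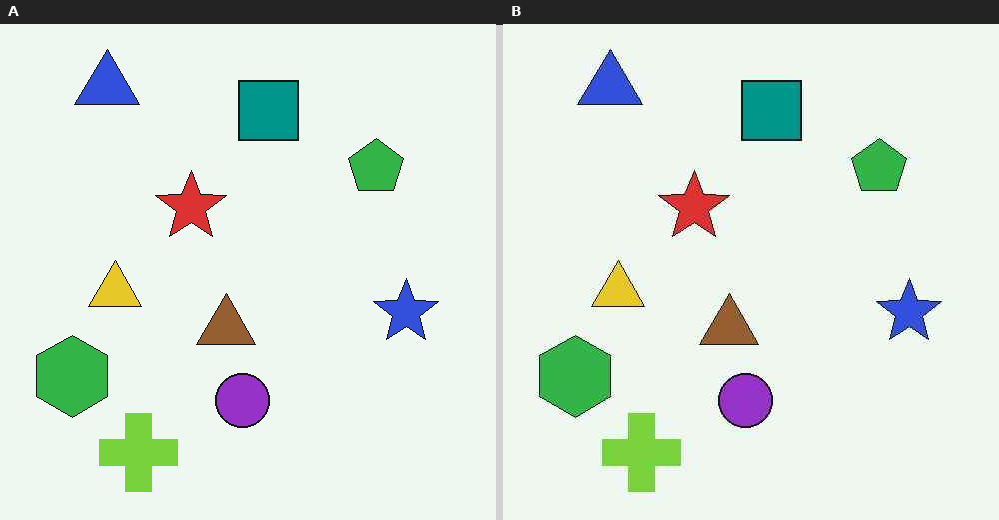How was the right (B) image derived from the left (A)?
This is the original image JPEG-compressed with visible artifacts.

Blocky 8×8 compression artifacts appear around shape edges and the flat background shows ringing — characteristic JPEG degradation.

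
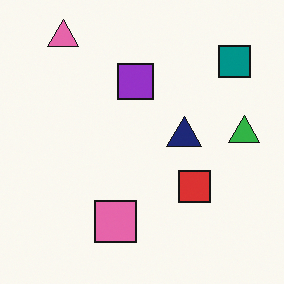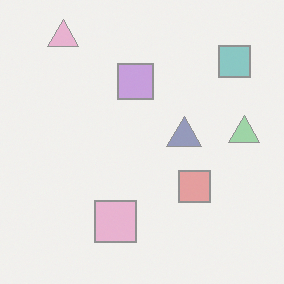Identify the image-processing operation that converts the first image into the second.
The transformation is: given much lower contrast.

Tones are pushed toward mid-grey across the whole image — a global contrast change.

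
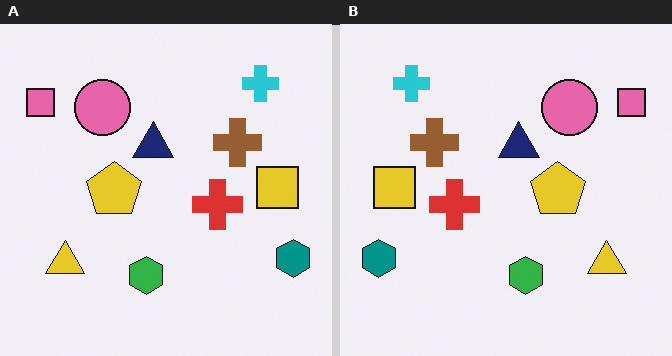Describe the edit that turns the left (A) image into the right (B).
It was flipped horizontally (left ↔ right).

The teal hexagon is in the bottom-right of the left (A) image and the bottom-left of the right (B) — shapes on opposite sides of the vertical midline have swapped in a mirror flip.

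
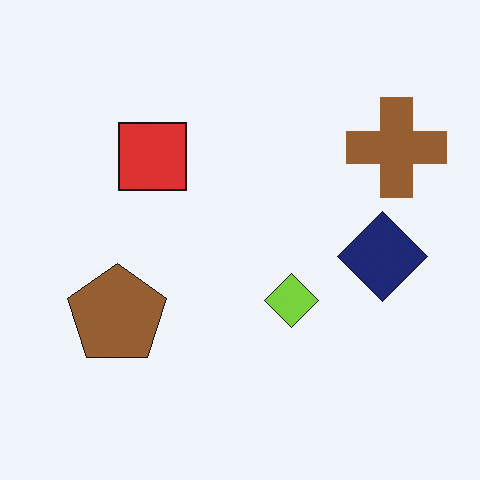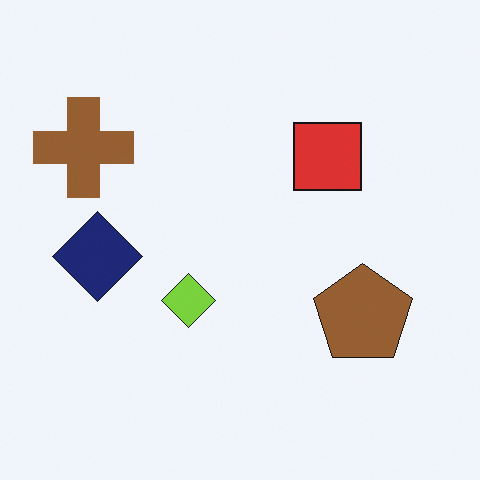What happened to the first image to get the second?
Flipped horizontally (left ↔ right).

The brown cross is in the top-right of the first image and the top-left of the second — shapes on opposite sides of the vertical midline have swapped in a mirror flip.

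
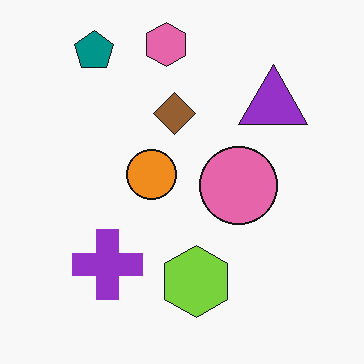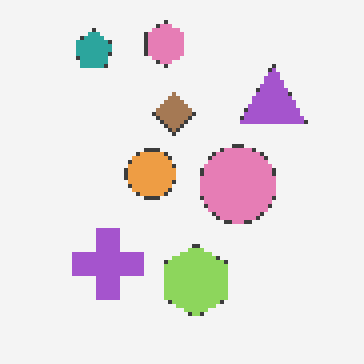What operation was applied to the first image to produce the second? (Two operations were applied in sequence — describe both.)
The image was given slightly reduced contrast, then lightly pixelated (a mild mosaic effect).

Tones are pushed toward mid-grey across the whole image — a global contrast change. Shapes are reduced to large square blocks; fine edges and outlines are lost — a downscale-then-upscale (mosaic) effect.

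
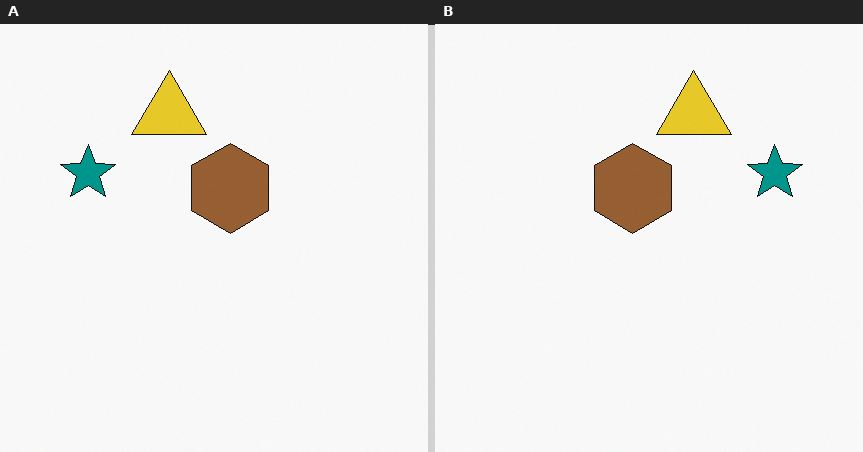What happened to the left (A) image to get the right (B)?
This is the original image flipped horizontally (left ↔ right).

The teal star is in the left of the left (A) image and the right of the right (B) — shapes on opposite sides of the vertical midline have swapped in a mirror flip.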